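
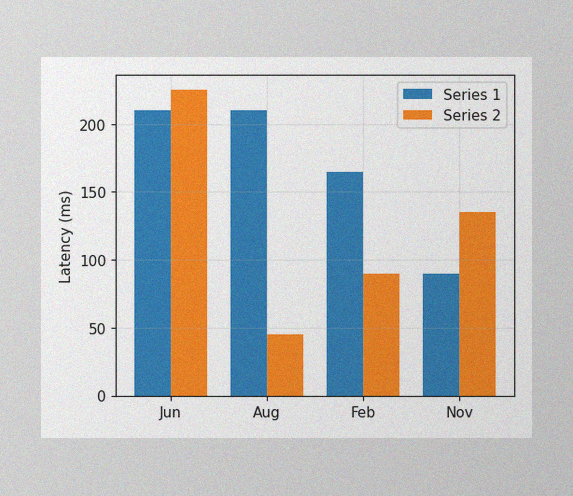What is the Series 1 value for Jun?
210ms

The image has some photo noise and uneven lighting. The Series 1 bar at Jun reaches 210ms on the y-axis.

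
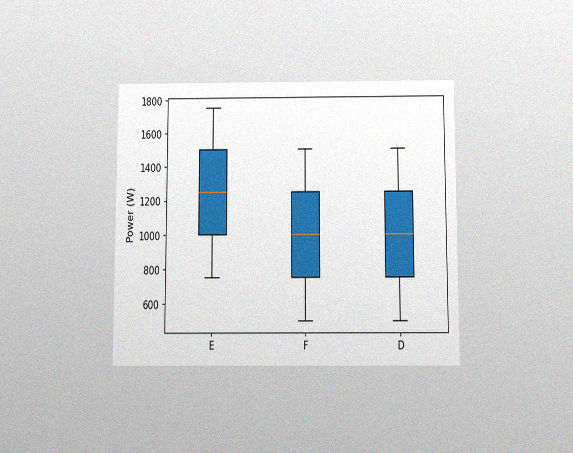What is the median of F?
1000W

The chart is viewed slightly from below, with some photo noise. The median line in the F box sits at 1000W.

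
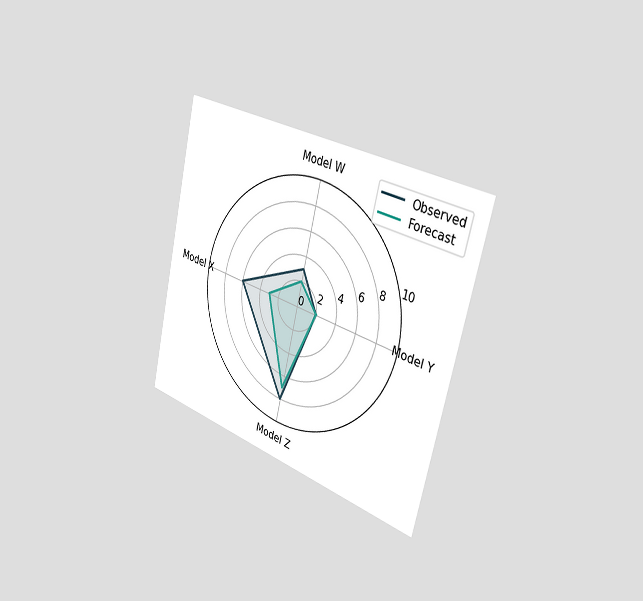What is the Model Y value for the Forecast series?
2

The chart is tilted about 13° clockwise and viewed slightly from the right. On the Model Y axis, Forecast reaches 2.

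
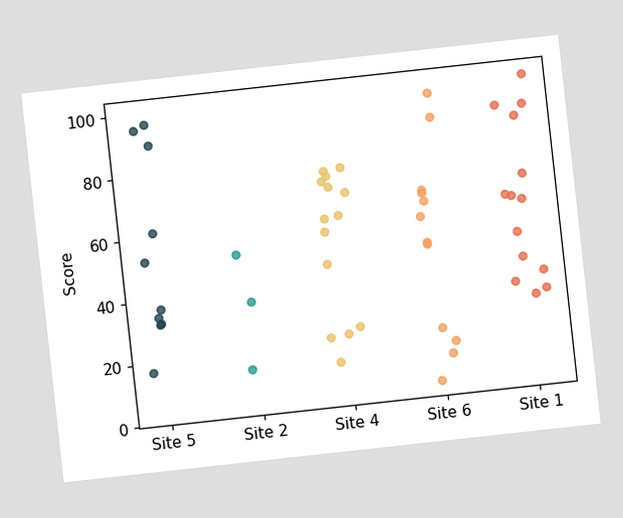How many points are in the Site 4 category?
14

The chart is tilted about 6° counter-clockwise. Counting the markers in the Site 4 column gives 14.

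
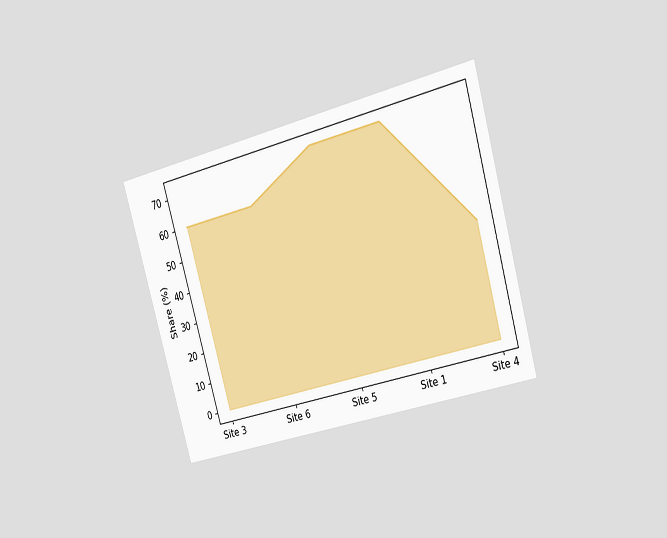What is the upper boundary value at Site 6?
60%

The chart is tilted about 16° counter-clockwise and viewed slightly from the right. At Site 6 the upper boundary is at 60%.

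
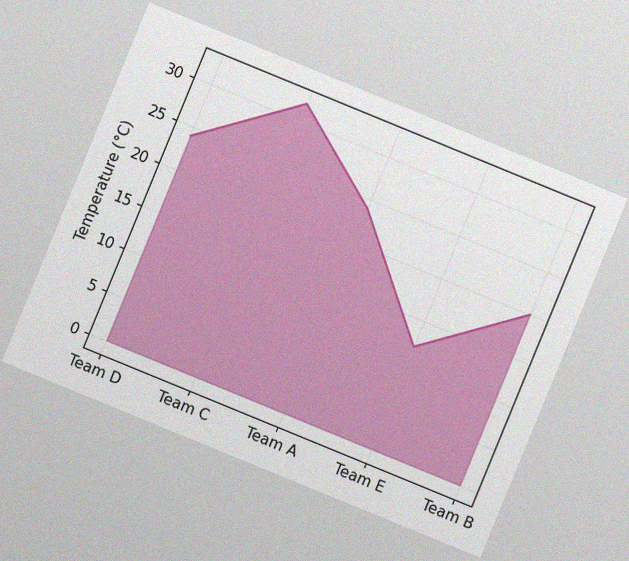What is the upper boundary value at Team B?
The chart is tilted about 22° clockwise, with some photo noise. At Team B the upper boundary is at 20°C.

20°C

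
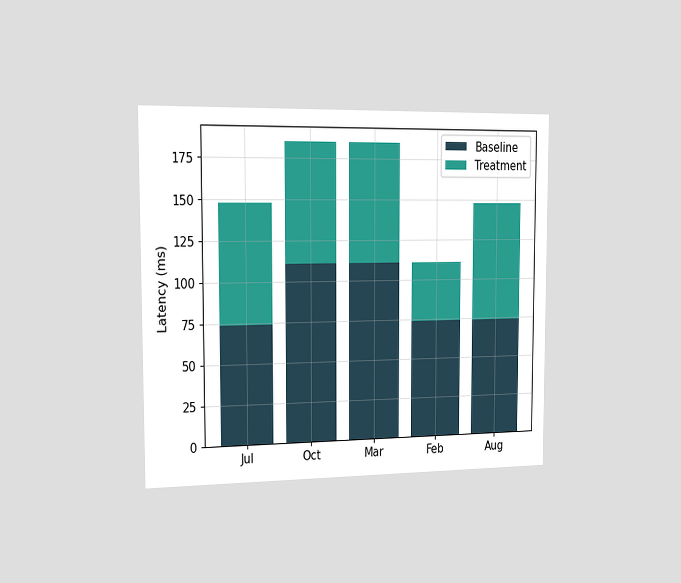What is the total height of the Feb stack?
The chart is viewed slightly from the left. The Feb stack's top reaches 111ms on the y-axis.

111ms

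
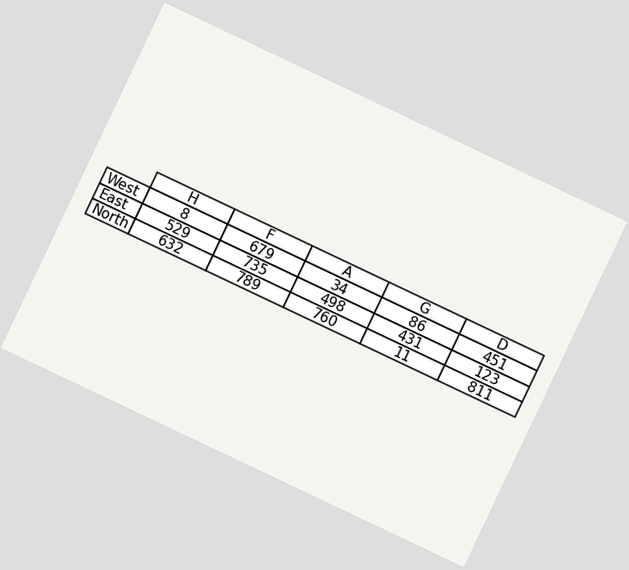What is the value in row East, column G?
431

The chart is tilted about 25° clockwise. The (East, G) cell reads 431.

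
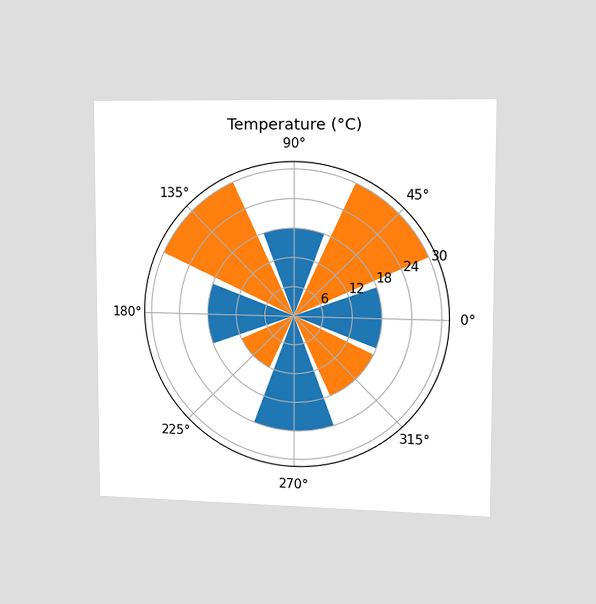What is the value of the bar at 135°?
The chart is viewed slightly from the right. The bar at 135° reaches 30°C on the radial axis.

30°C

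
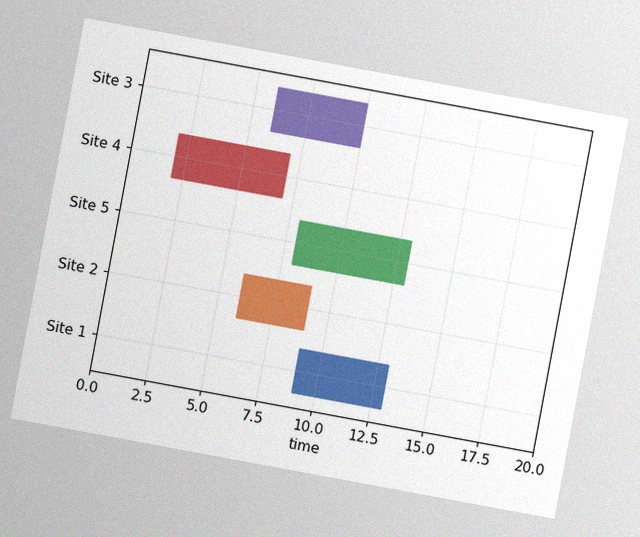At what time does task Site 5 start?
The chart is tilted about 10° clockwise, with some photo noise. The Site 5 bar begins at t=8.

8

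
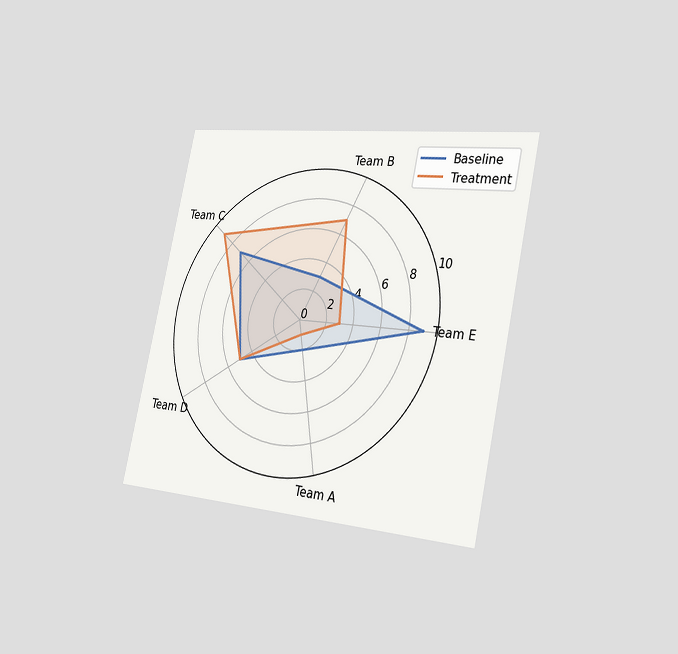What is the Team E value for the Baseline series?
The chart is tilted about 12° clockwise and viewed slightly from the right. On the Team E axis, Baseline reaches 9.

9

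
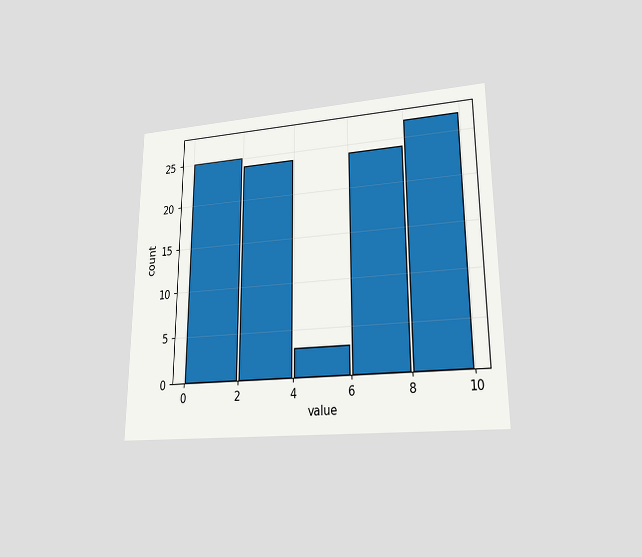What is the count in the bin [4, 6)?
3

The chart is viewed at a slight angle. The [4, 6) bin has height 3.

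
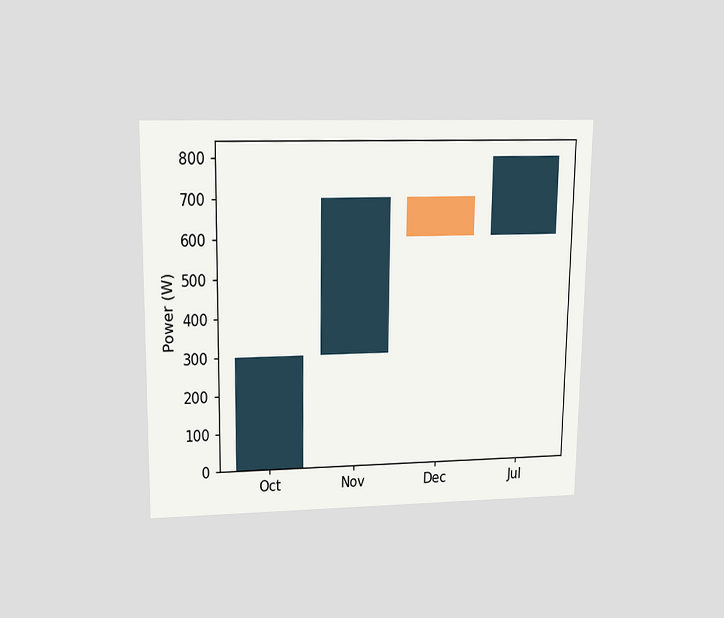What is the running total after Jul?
800W

The chart is viewed slightly from above. After Jul the running total reaches 800W.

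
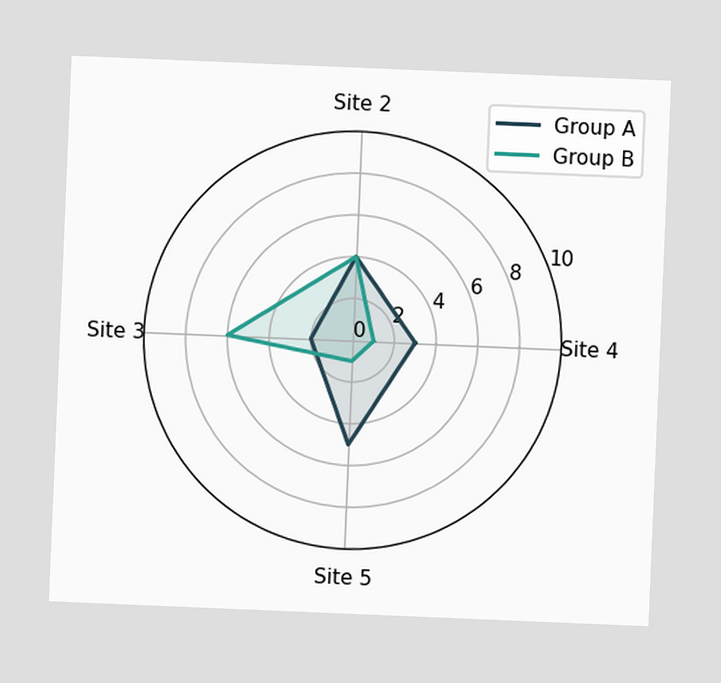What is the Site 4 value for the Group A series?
The chart is tilted about 2° clockwise. On the Site 4 axis, Group A reaches 3.

3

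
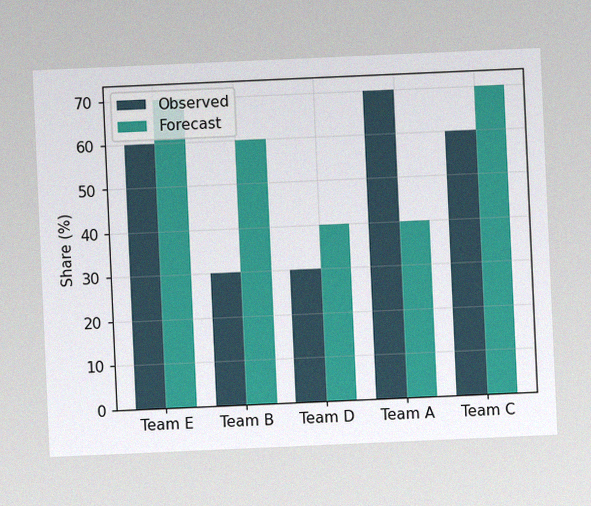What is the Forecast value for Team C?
The chart is tilted about 3° counter-clockwise, with some photo noise. The Forecast bar at Team C reaches 70% on the y-axis.

70%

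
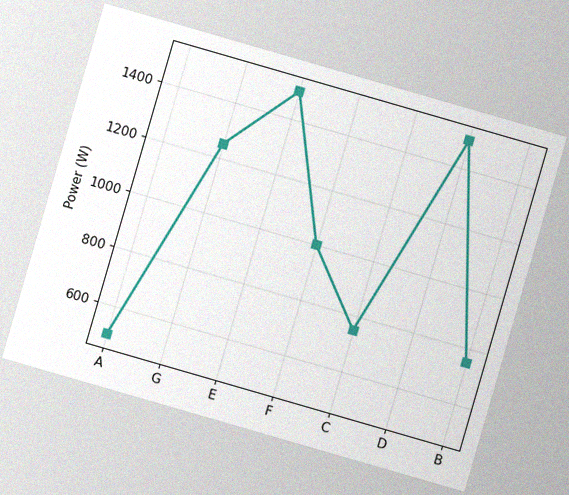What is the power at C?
The chart is tilted about 16° clockwise, with some photo noise. At C, the line is at 750W.

750W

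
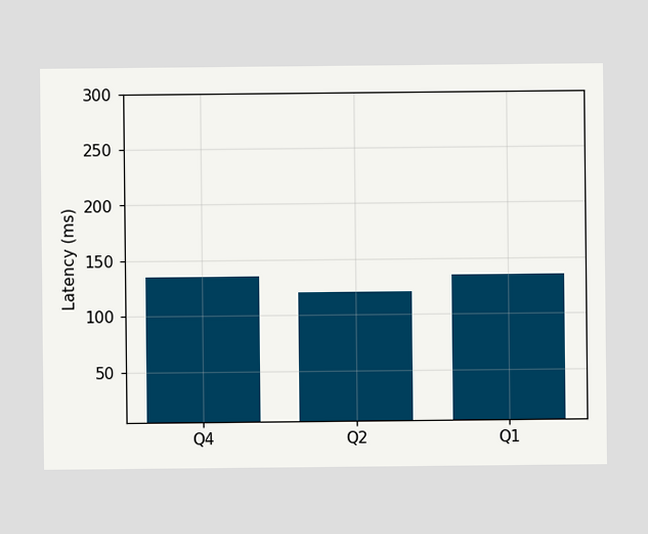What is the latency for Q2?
Reading along the chart's y-axis, the Q2 bar reaches 120ms.

120ms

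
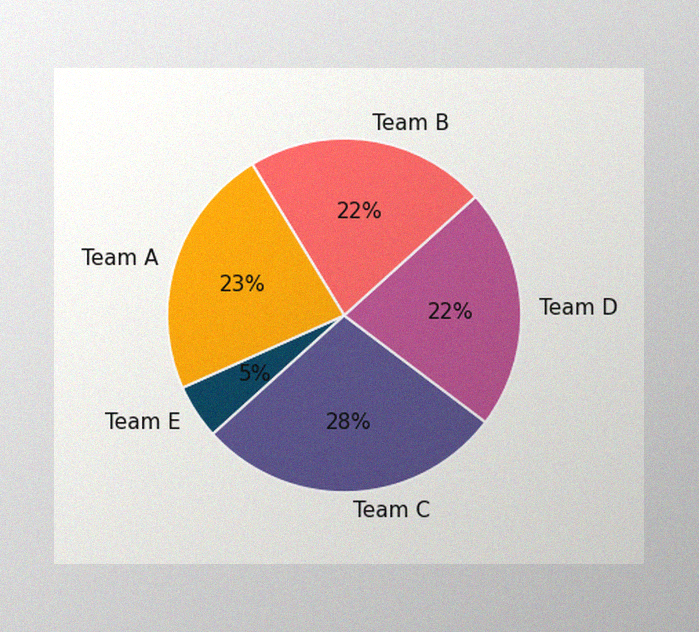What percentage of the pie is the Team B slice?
The image has some photo noise and uneven lighting. The Team B slice takes up 22% of the pie.

22%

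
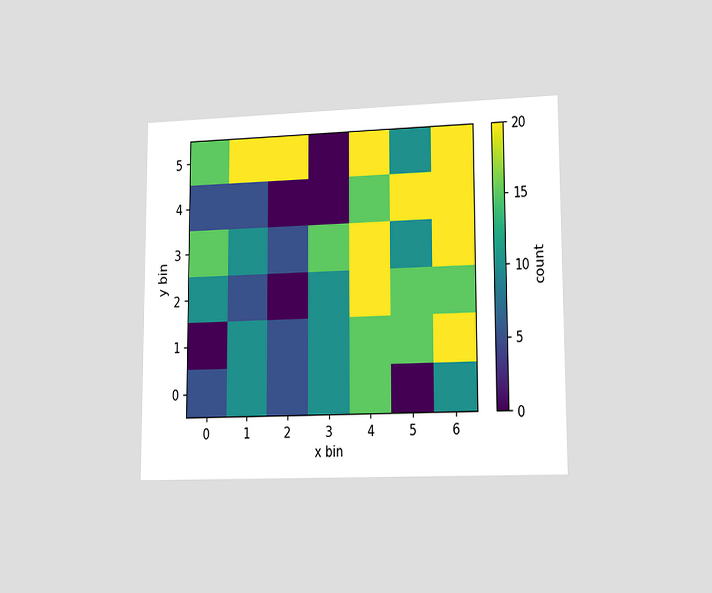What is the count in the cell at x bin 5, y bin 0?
The chart is viewed slightly from the right. Matching the cell (5, 0) against the colorbar gives 0.

0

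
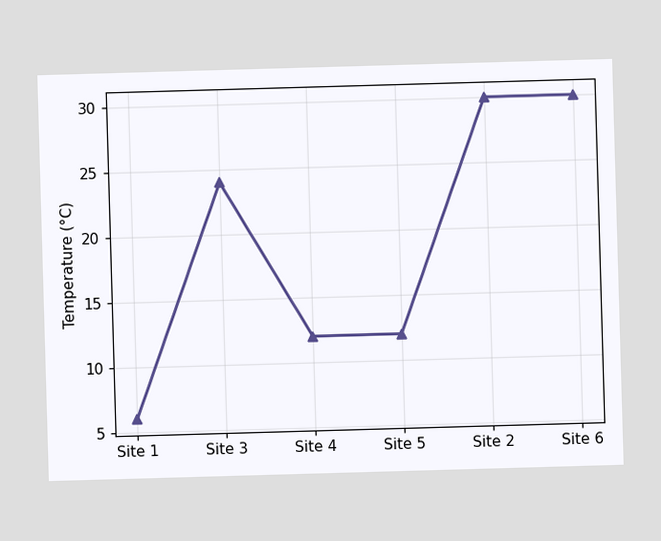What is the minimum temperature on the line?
The lowest point is at Site 1, and reading across to the y-axis gives 6°C.

6°C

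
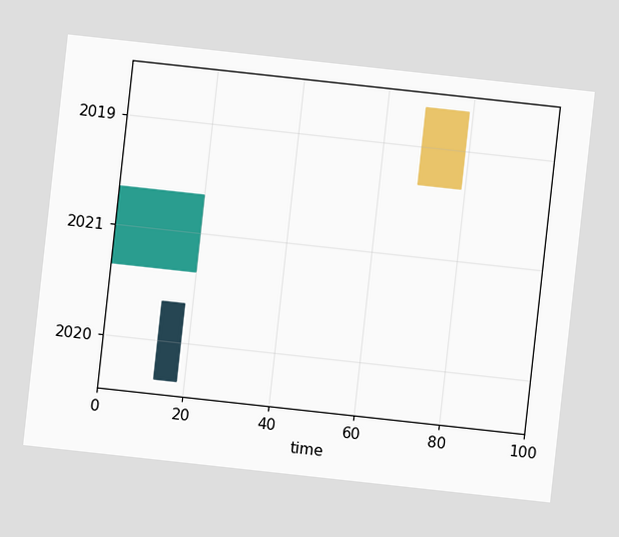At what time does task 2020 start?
The chart is tilted about 6° clockwise. The 2020 bar begins at t=13.

13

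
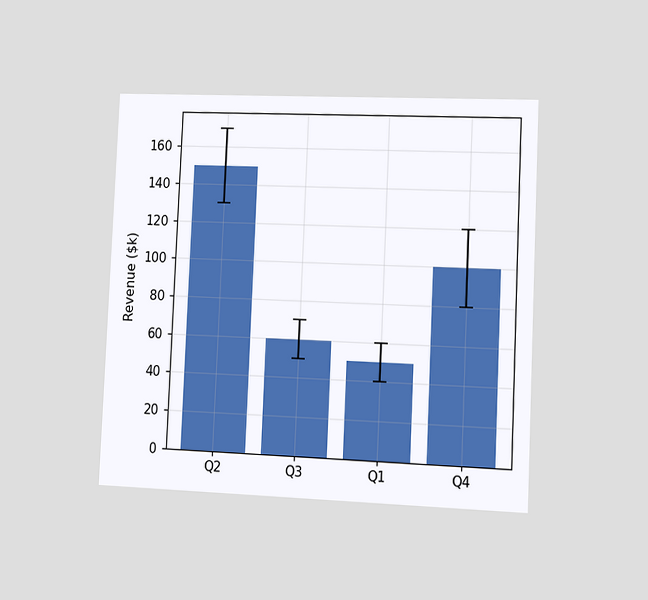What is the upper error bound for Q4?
$120k

The chart is tilted about 3° clockwise and viewed at a slight angle. The Q4 bar's upper whisker reaches $120k.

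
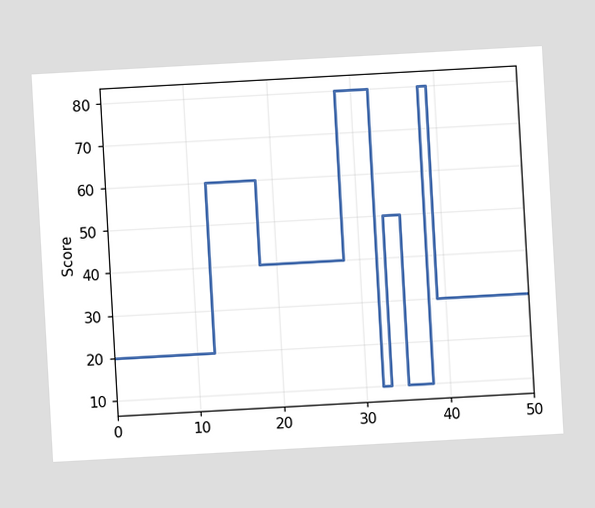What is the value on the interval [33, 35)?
50

The chart is tilted about 3° counter-clockwise. On [33, 35) the step sits at 50.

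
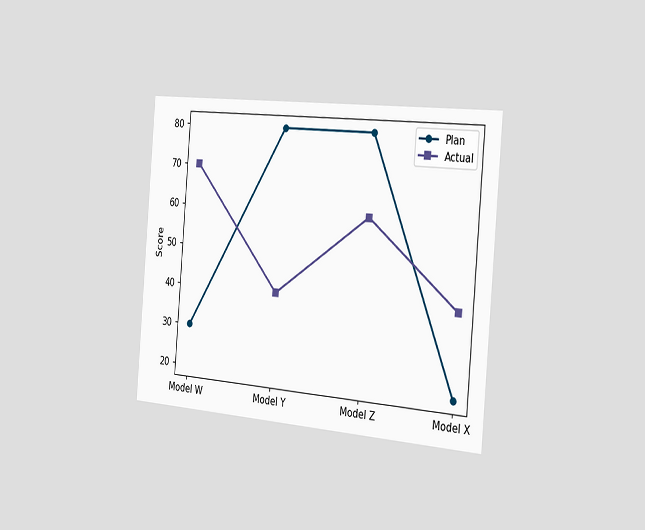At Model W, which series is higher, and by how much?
Actual, by 40

The chart is tilted about 5° clockwise and viewed slightly from the right. At Model W, Actual sits above the other line by 40.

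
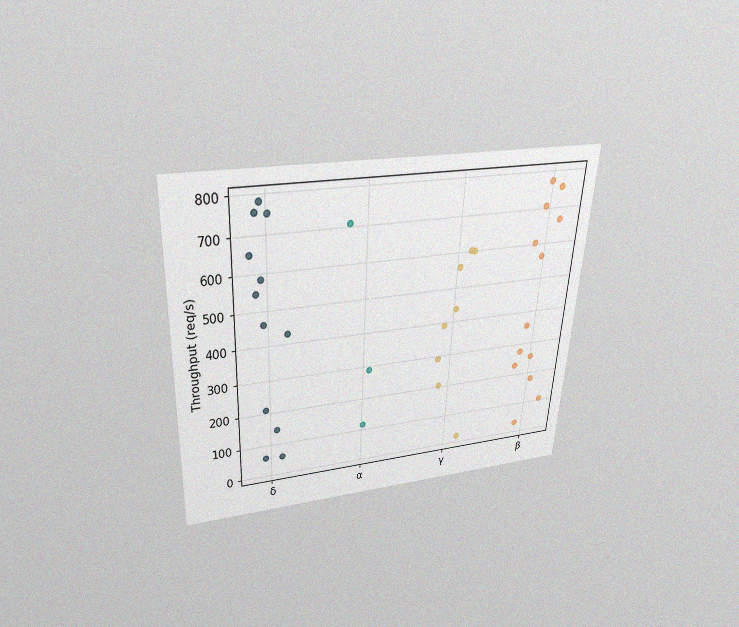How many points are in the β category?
13

The chart is tilted about 3° clockwise and viewed slightly from above, with some photo noise. Counting the markers in the β column gives 13.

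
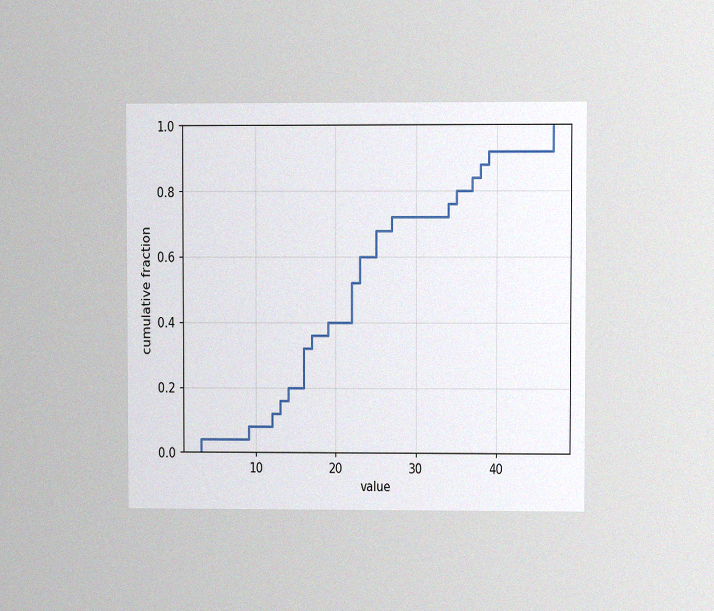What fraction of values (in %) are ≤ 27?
72%

The chart is viewed at a slight angle, with some photo noise. At x=27 the ECDF step is at 72%.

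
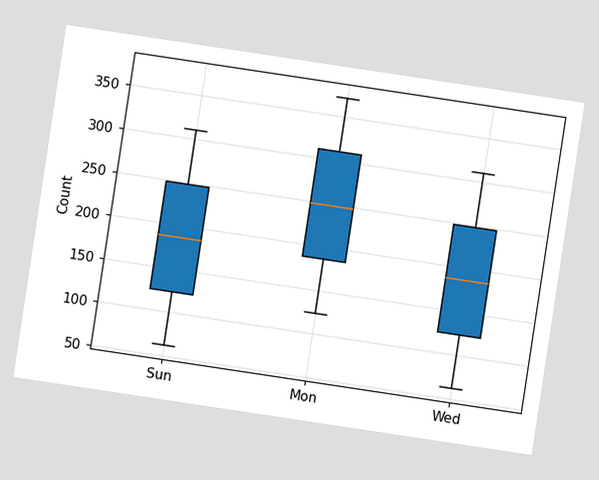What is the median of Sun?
186

The chart is tilted about 9° clockwise. The median line in the Sun box sits at 186.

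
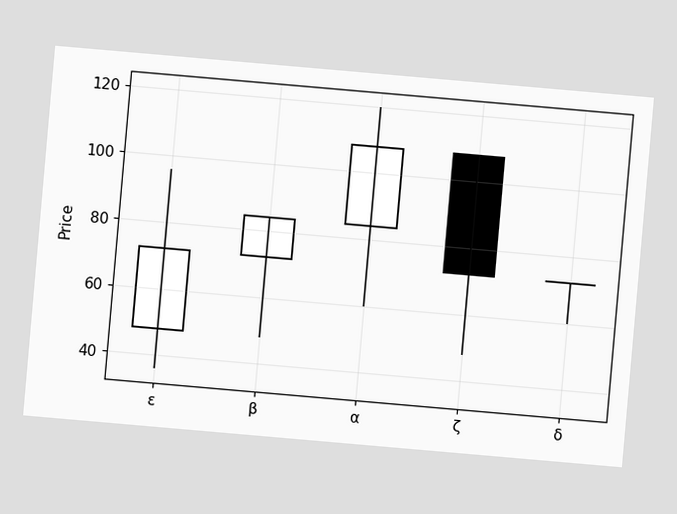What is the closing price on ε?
The chart is tilted about 5° clockwise. The ε candle closes at 72.

72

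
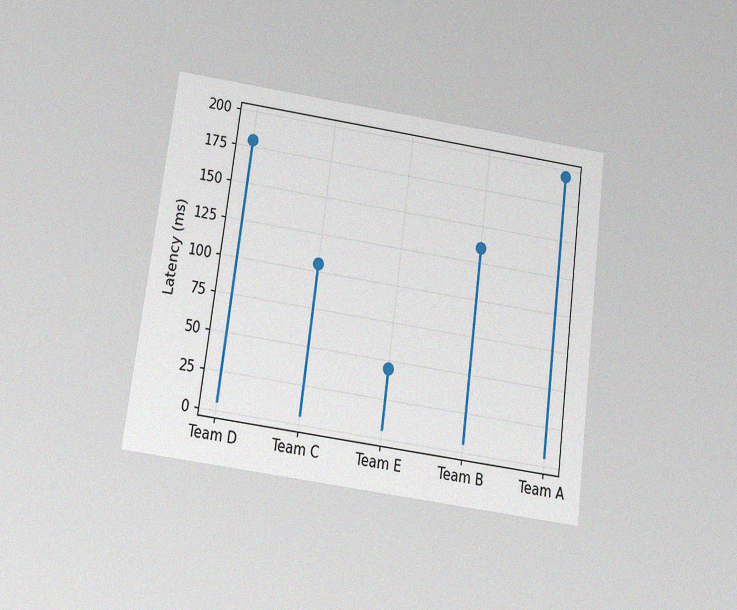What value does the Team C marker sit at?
105ms

The chart is tilted about 8° clockwise and viewed slightly from below, with some photo noise. The Team C marker sits at 105ms.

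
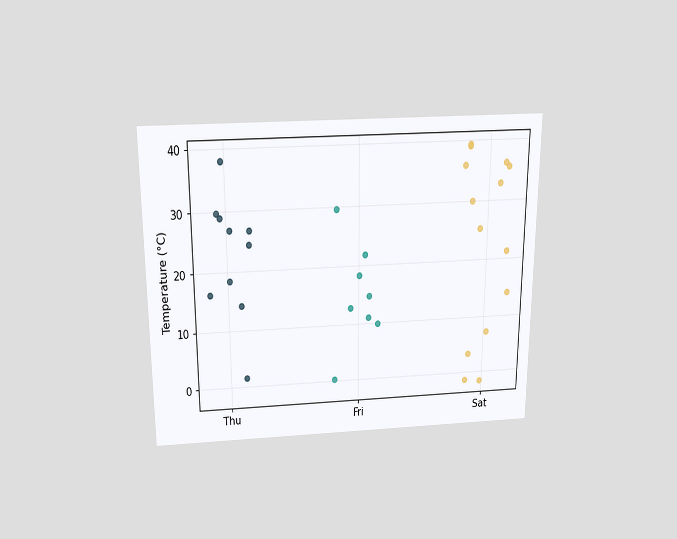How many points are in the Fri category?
The chart is viewed slightly from above. Counting the markers in the Fri column gives 8.

8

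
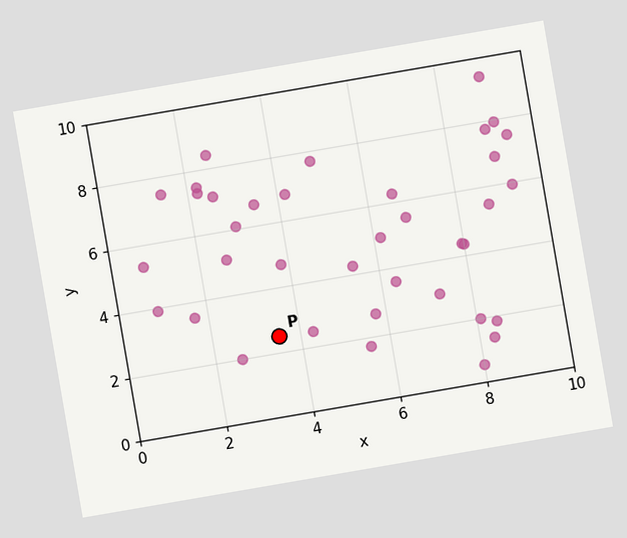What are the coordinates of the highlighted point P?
(3.5, 2.5)

The chart is tilted about 10° counter-clockwise. Following the gridlines from P to each axis, P sits at (3.5, 2.5).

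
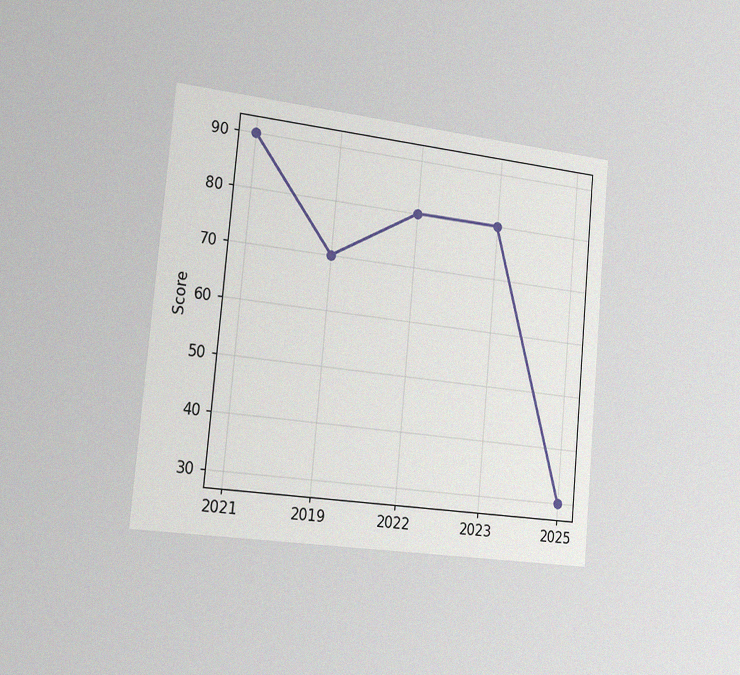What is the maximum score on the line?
The chart is tilted about 5° clockwise and viewed slightly from the left, with some photo noise. The highest point is at 2021, and reading across to the y-axis gives 90.

90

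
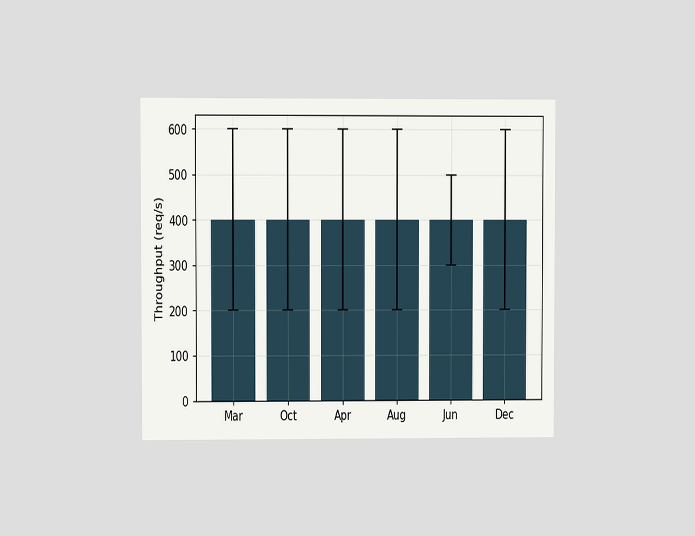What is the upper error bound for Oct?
The chart is viewed at a slight angle. The Oct bar's upper whisker reaches 600req/s.

600req/s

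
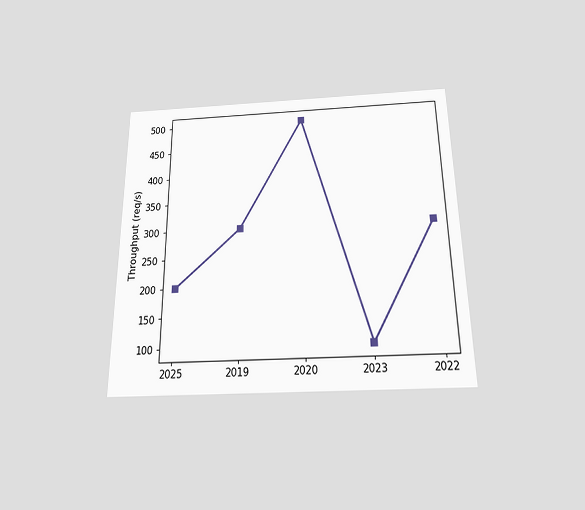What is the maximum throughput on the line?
500req/s

The chart is viewed slightly from below. The highest point is at 2020, and reading across to the y-axis gives 500req/s.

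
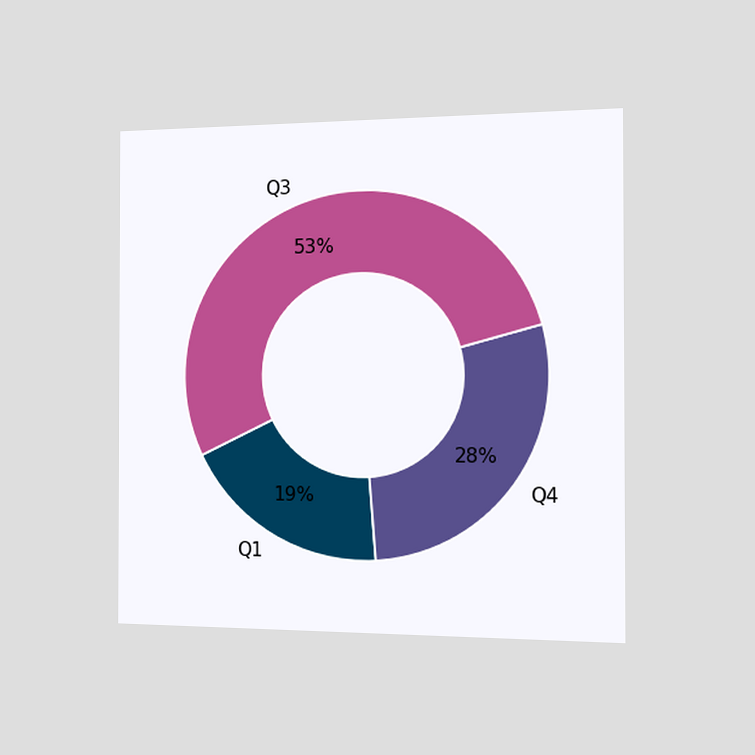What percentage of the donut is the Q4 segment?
The chart is viewed slightly from the right. The Q4 segment takes up 28% of the ring.

28%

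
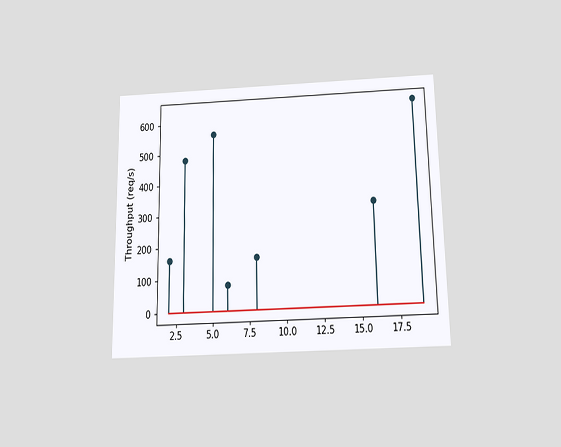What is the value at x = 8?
160req/s

The chart is viewed slightly from below. The stem at x=8 reaches 160req/s.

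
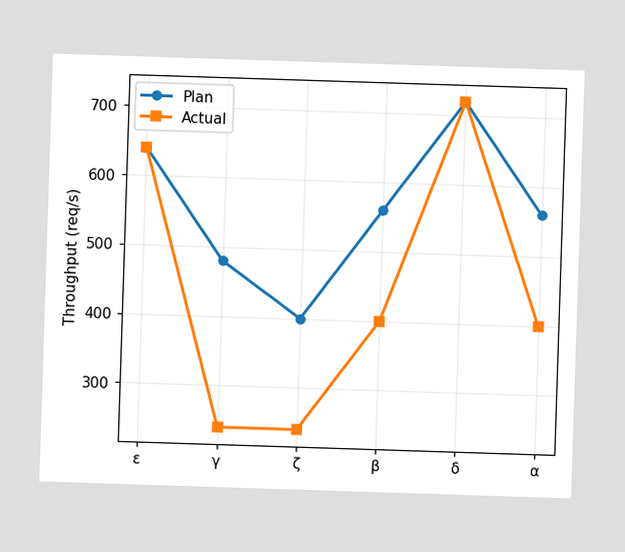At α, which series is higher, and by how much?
Plan, by 160req/s

At α, Plan sits above the other line by 160req/s.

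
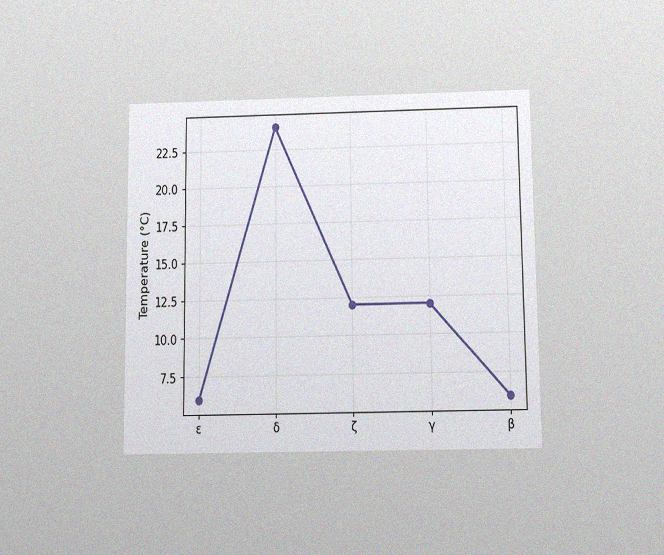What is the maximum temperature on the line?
24°C

The chart is viewed slightly from below, with some photo noise. The highest point is at δ, and reading across to the y-axis gives 24°C.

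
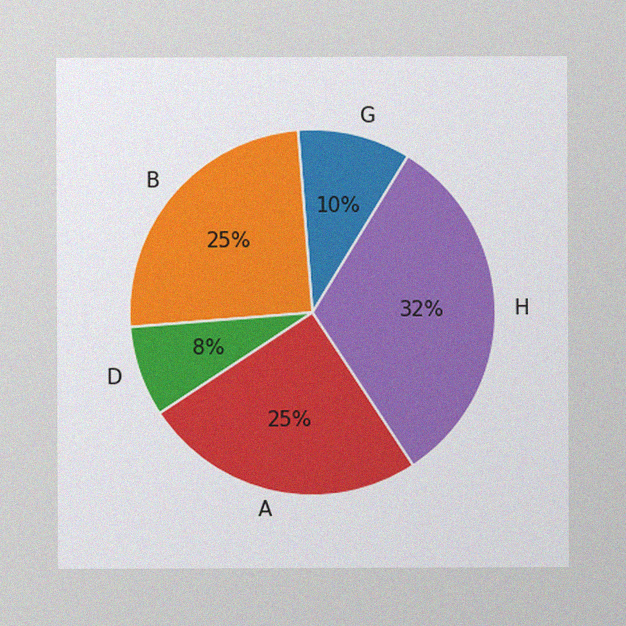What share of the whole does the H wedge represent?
The image has some photo noise and uneven lighting. The H slice takes up 32% of the pie.

32%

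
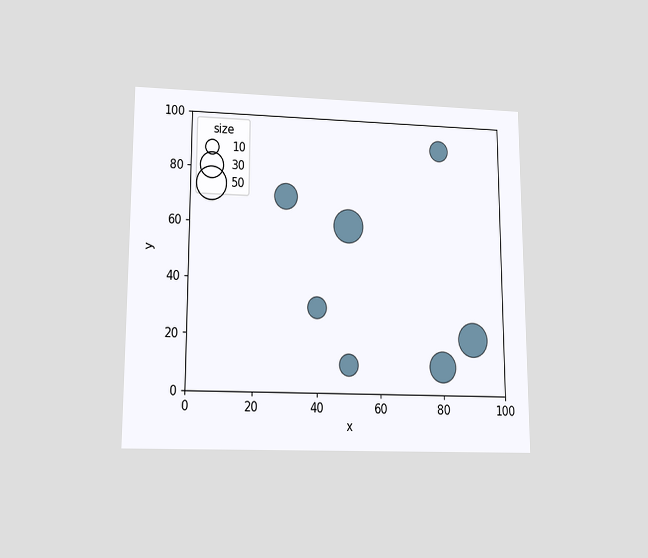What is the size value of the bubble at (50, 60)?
50

The chart is viewed at a slight angle. Matching the bubble at (50, 60) against the size legend gives 50.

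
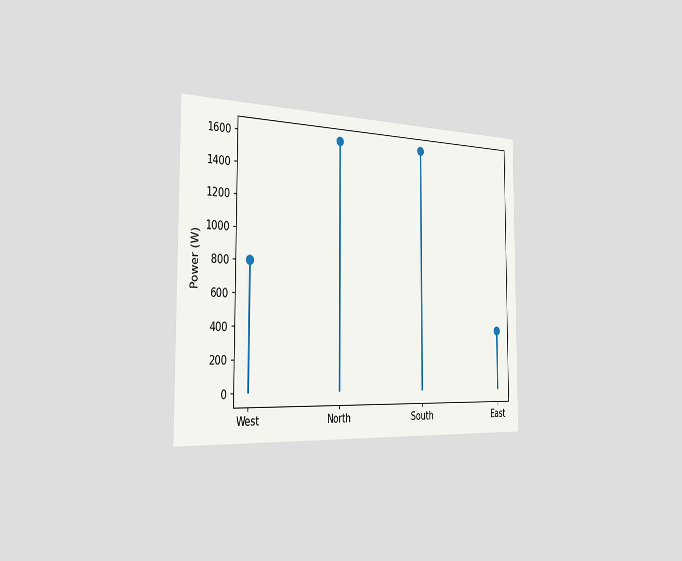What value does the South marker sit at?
The chart is viewed slightly from the left. The South marker sits at 1600W.

1600W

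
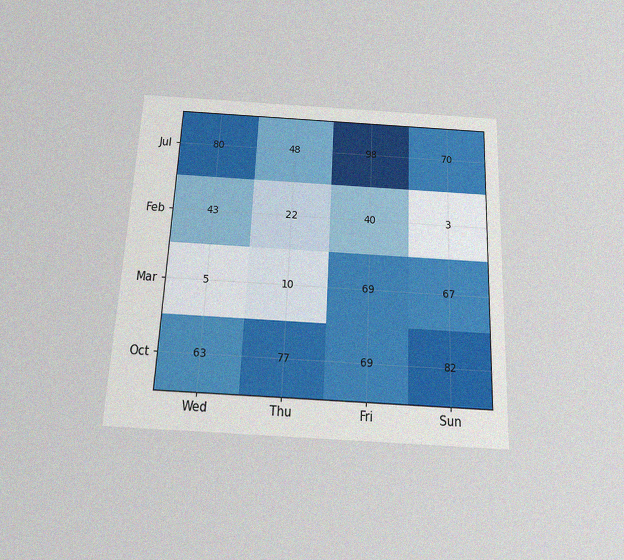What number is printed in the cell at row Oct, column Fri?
The chart is tilted about 3° clockwise and viewed slightly from below, with some photo noise. The (Oct, Fri) cell reads 69.

69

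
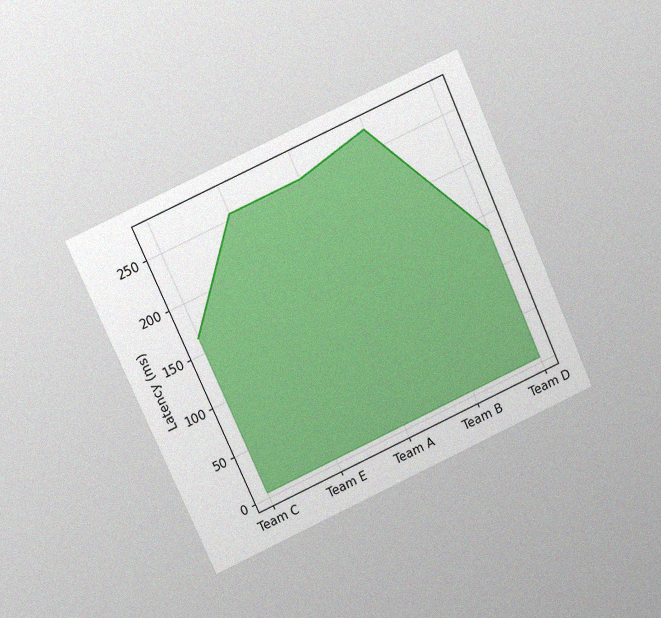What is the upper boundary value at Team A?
255ms

The chart is tilted about 24° counter-clockwise and viewed at a slight angle, with some photo noise. At Team A the upper boundary is at 255ms.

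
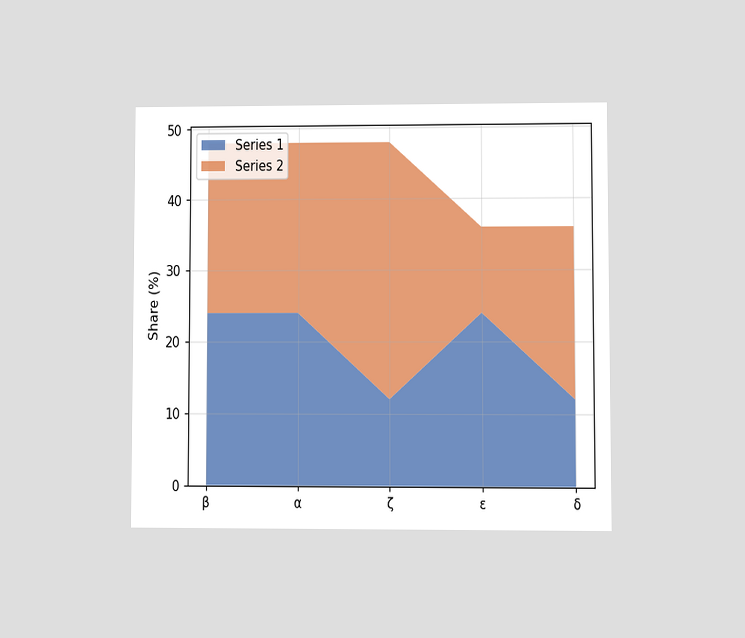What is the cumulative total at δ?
The chart is viewed at a slight angle. The stacked total at δ reaches 36%.

36%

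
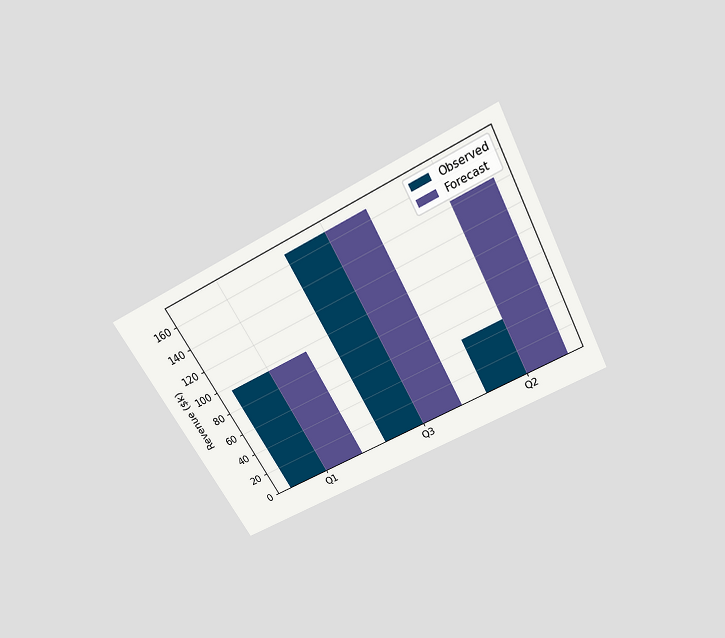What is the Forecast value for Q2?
The chart is tilted about 28° counter-clockwise and viewed slightly from above. The Forecast bar at Q2 reaches $144k on the y-axis.

$144k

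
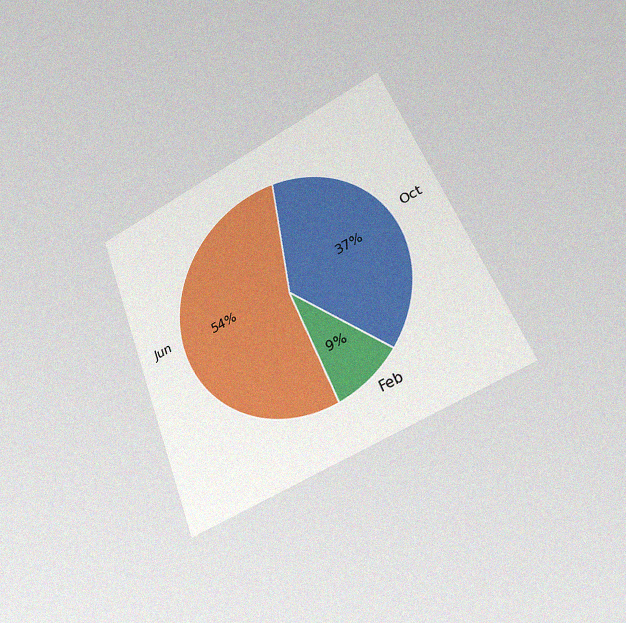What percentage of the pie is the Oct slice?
The chart is tilted about 22° counter-clockwise and viewed at a slight angle, with some photo noise. The Oct slice takes up 37% of the pie.

37%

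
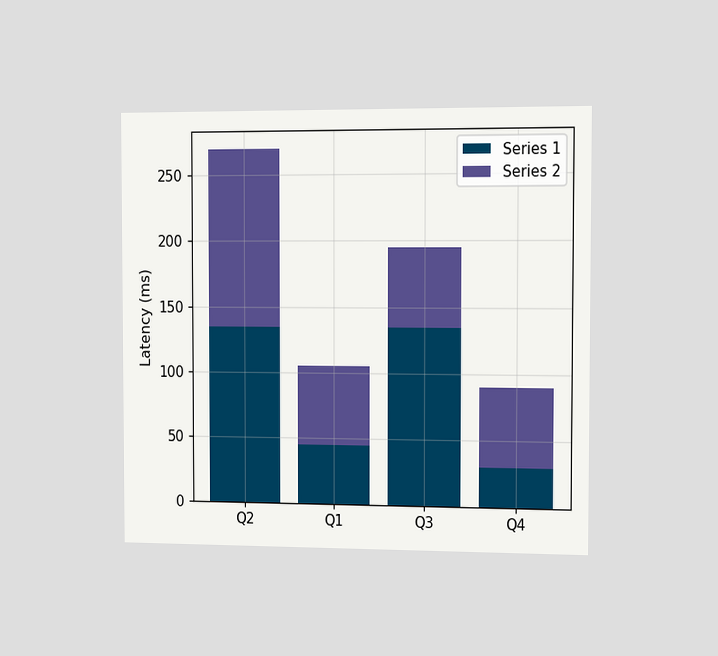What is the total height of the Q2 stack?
270ms

The chart is viewed slightly from the right. The Q2 stack's top reaches 270ms on the y-axis.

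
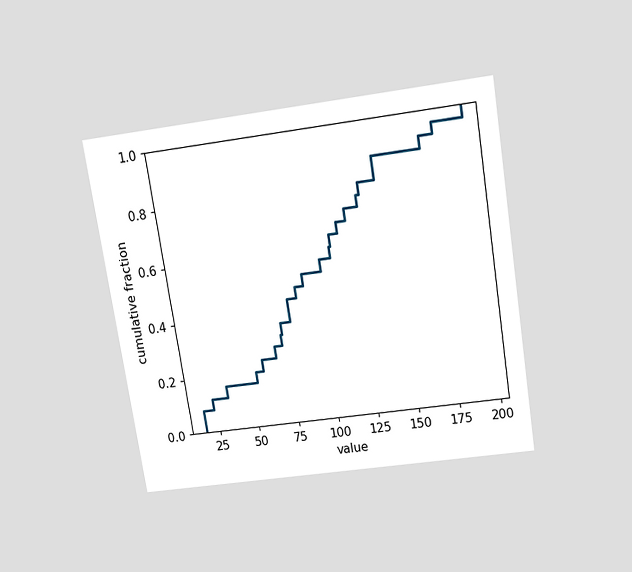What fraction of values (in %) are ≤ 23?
The chart is tilted about 9° counter-clockwise and viewed slightly from above. At x=23 the ECDF step is at 12%.

12%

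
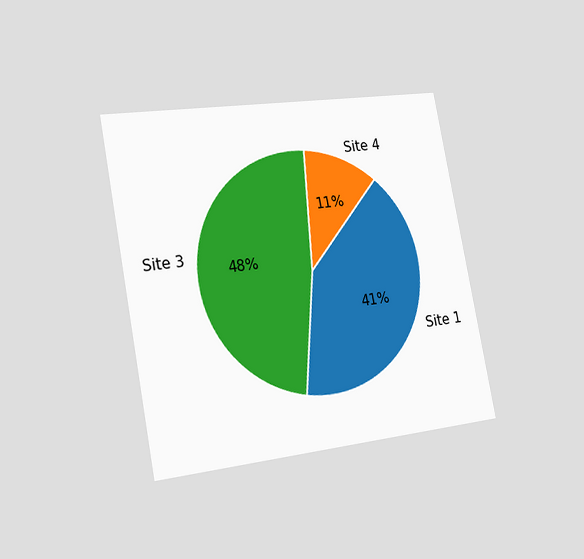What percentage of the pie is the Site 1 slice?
41%

The chart is tilted about 11° counter-clockwise and viewed slightly from the left. The Site 1 slice takes up 41% of the pie.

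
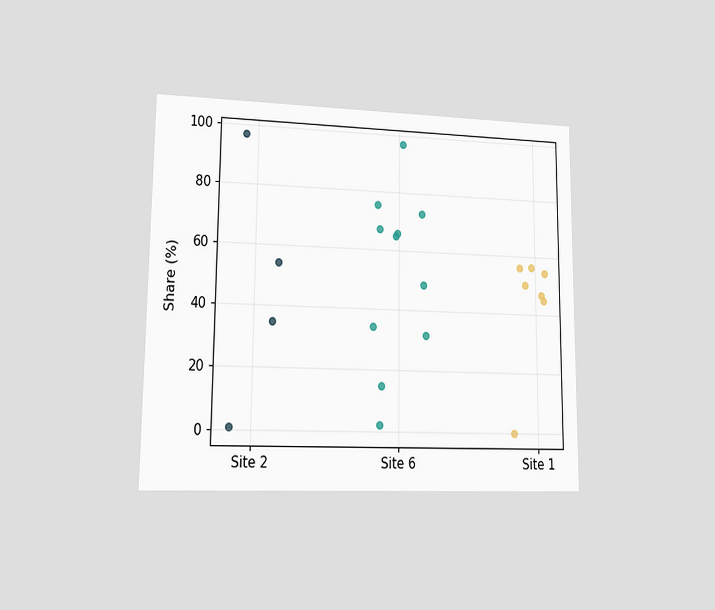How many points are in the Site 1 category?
7

The chart is viewed at a slight angle. Counting the markers in the Site 1 column gives 7.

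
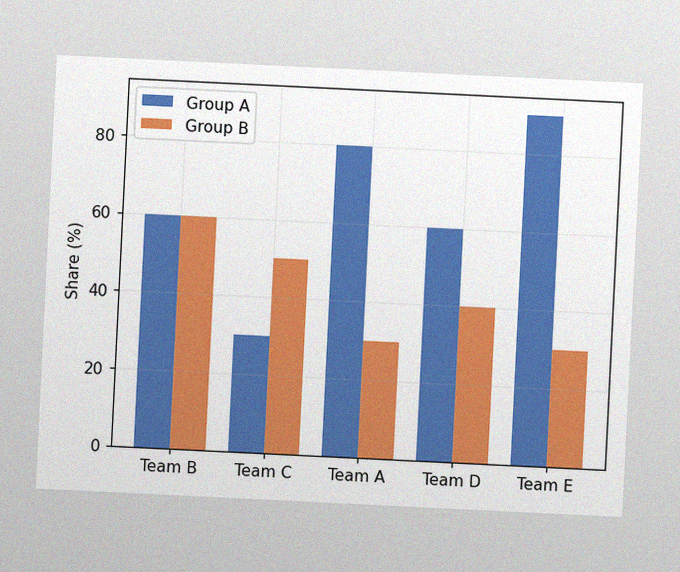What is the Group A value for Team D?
60%

The chart is tilted about 3° clockwise, with some photo noise. The Group A bar at Team D reaches 60% on the y-axis.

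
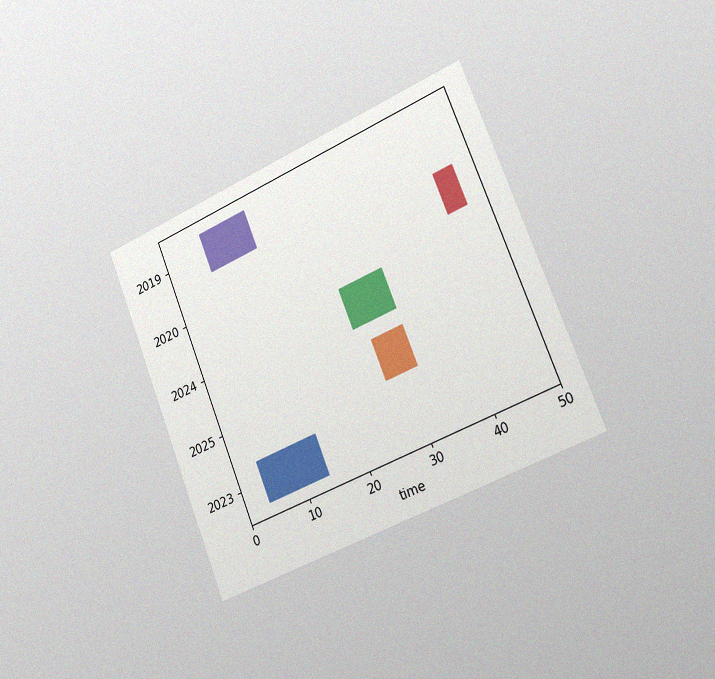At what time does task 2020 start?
44

The chart is tilted about 22° counter-clockwise and viewed slightly from the right, with some photo noise. The 2020 bar begins at t=44.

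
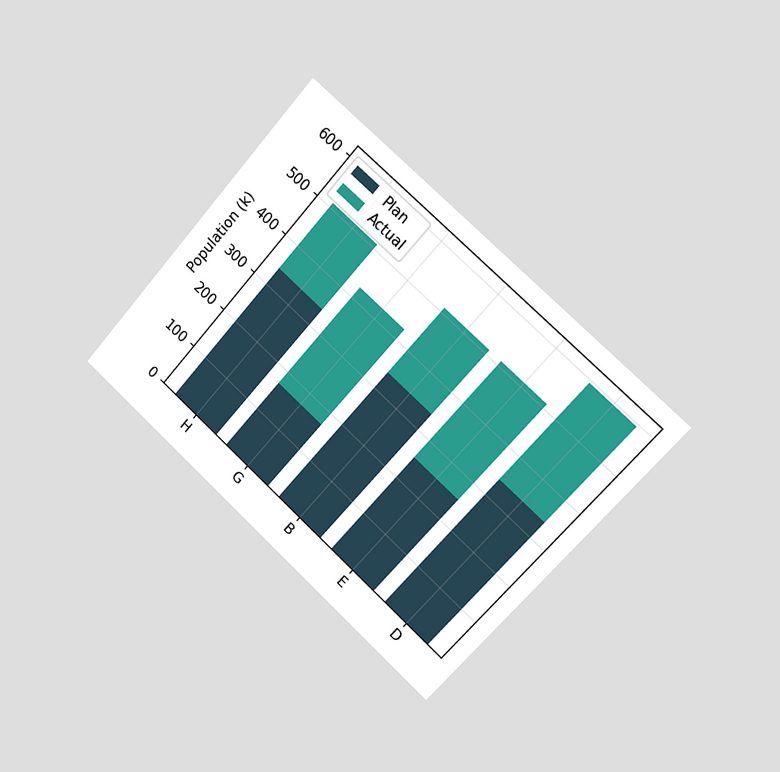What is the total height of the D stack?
595k

The chart is tilted about 42° clockwise and viewed slightly from the right. The D stack's top reaches 595k on the y-axis.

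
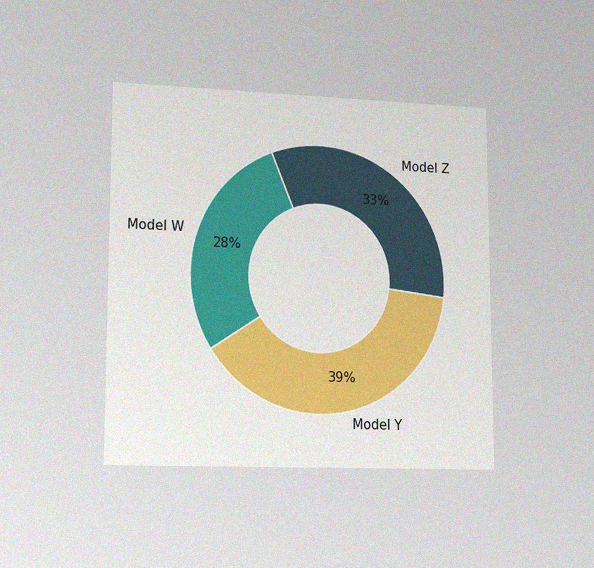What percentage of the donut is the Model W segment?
The chart is viewed slightly from the left, with some photo noise. The Model W segment takes up 28% of the ring.

28%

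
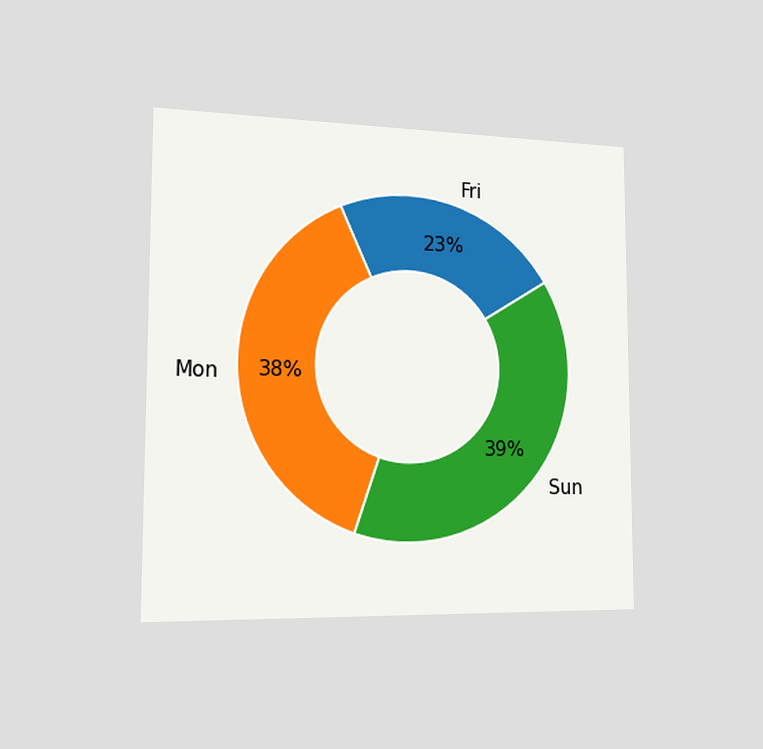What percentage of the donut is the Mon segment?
38%

The chart is viewed slightly from the left. The Mon segment takes up 38% of the ring.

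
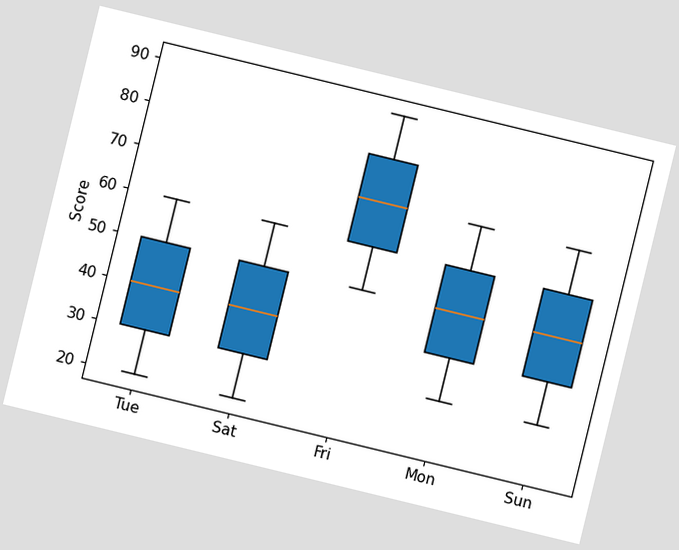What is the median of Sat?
40

The chart is tilted about 14° clockwise. The median line in the Sat box sits at 40.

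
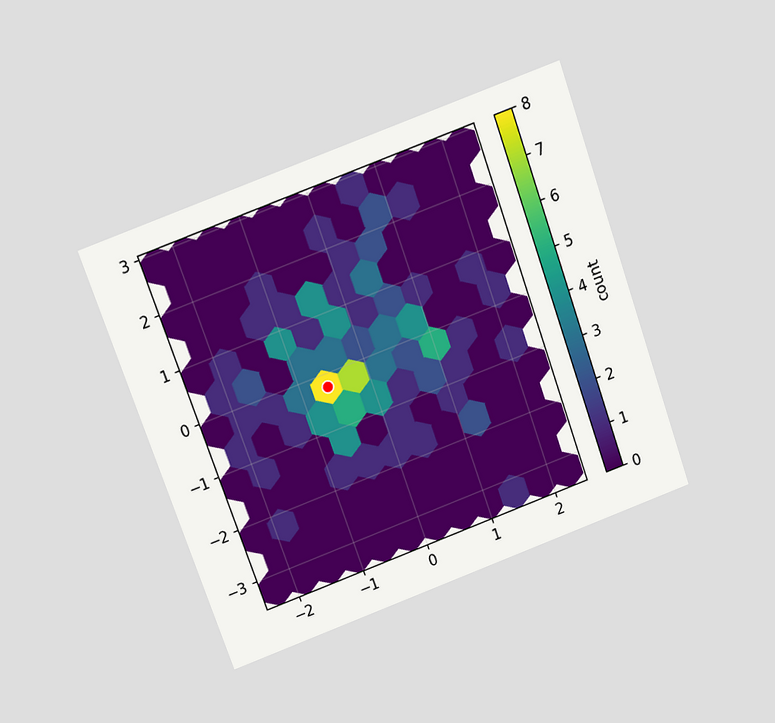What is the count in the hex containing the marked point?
8

The chart is tilted about 20° counter-clockwise and viewed slightly from above. The marked hex reads 8 on the colorbar.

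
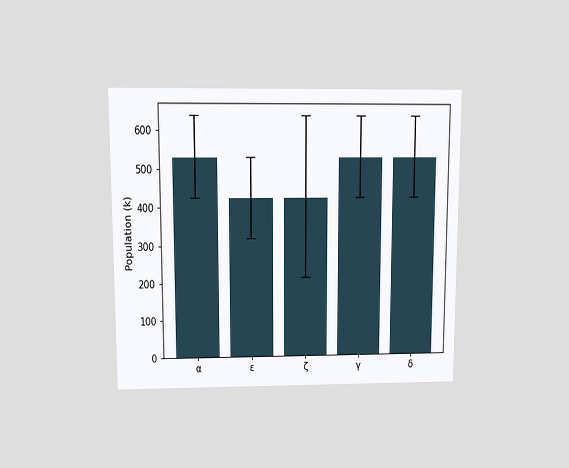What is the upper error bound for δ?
The chart is viewed at a slight angle. The δ bar's upper whisker reaches 636k.

636k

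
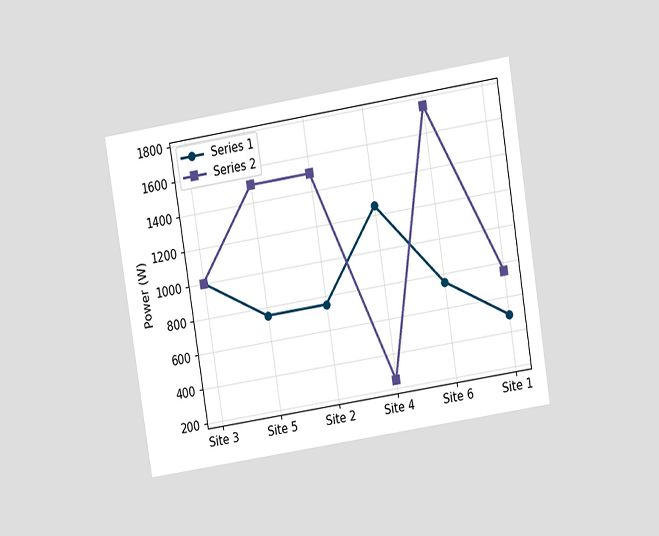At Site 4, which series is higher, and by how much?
Series 1, by 1000W

The chart is tilted about 9° counter-clockwise and viewed at a slight angle. At Site 4, Series 1 sits above the other line by 1000W.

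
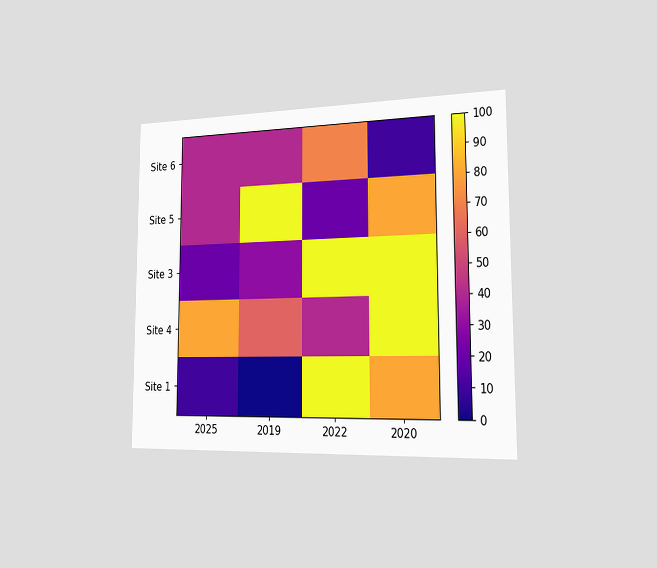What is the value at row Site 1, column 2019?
The chart is viewed slightly from the right. Matching cell (Site 1, 2019) against the colorbar gives 0.

0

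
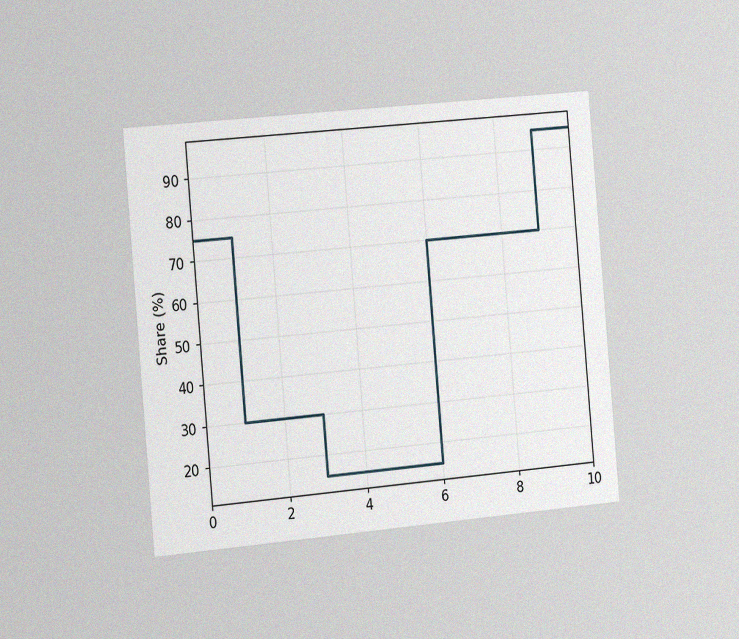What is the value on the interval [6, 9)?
70%

The chart is tilted about 5° counter-clockwise and viewed slightly from the left, with some photo noise. On [6, 9) the step sits at 70%.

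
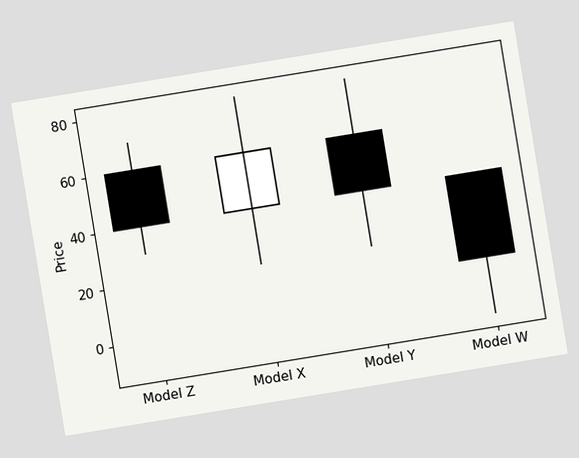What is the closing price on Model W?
The chart is tilted about 9° counter-clockwise. The Model W candle closes at 10.

10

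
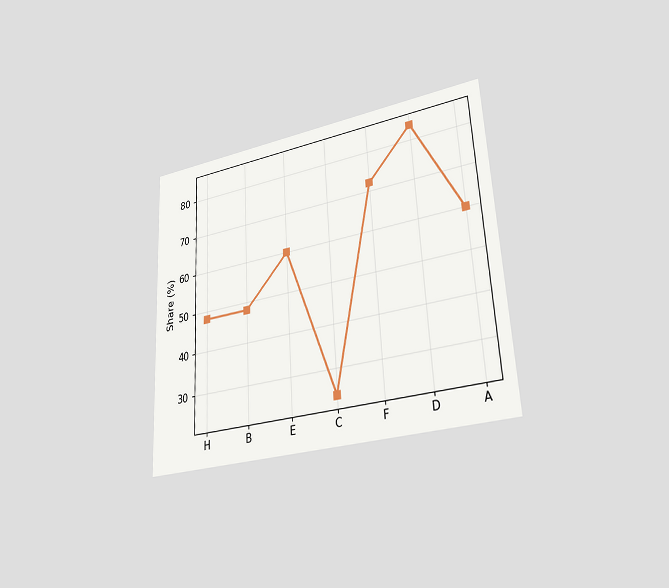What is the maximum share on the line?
The chart is tilted about 3° counter-clockwise and viewed at a slight angle. The highest point is at D, and reading across to the y-axis gives 84%.

84%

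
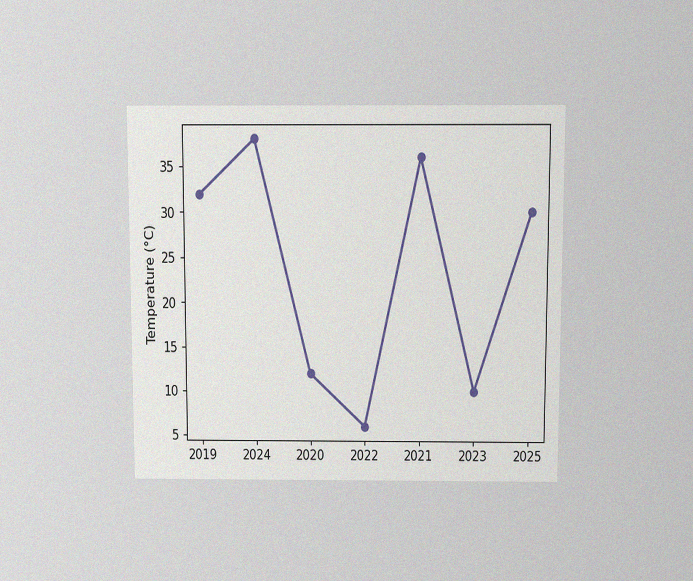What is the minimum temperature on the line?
6°C

The chart is viewed slightly from above, with some photo noise. The lowest point is at 2022, and reading across to the y-axis gives 6°C.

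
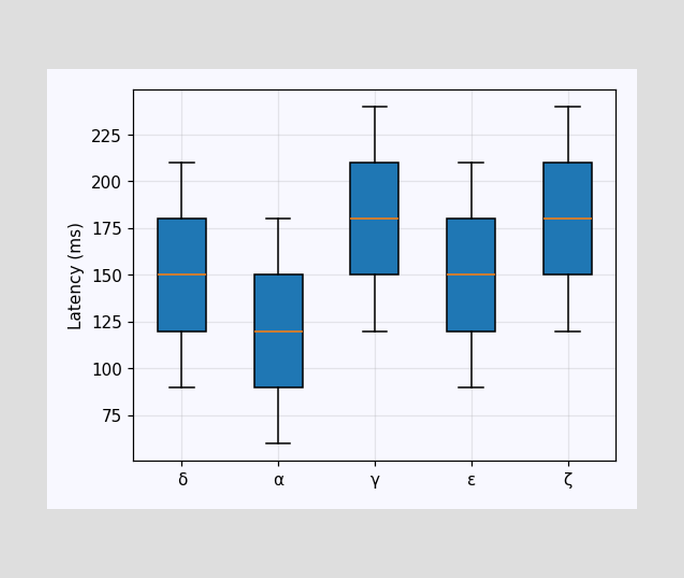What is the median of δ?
150ms

The median line in the δ box sits at 150ms.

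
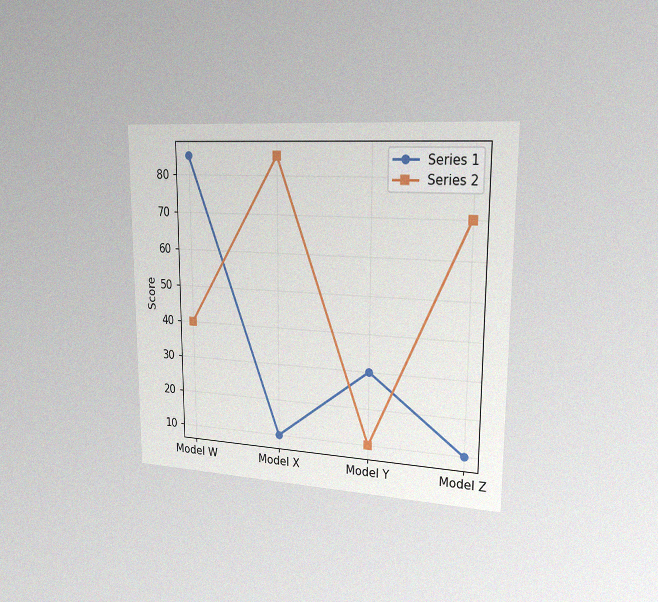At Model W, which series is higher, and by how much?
Series 1, by 45

The chart is viewed slightly from the right, with some photo noise. At Model W, Series 1 sits above the other line by 45.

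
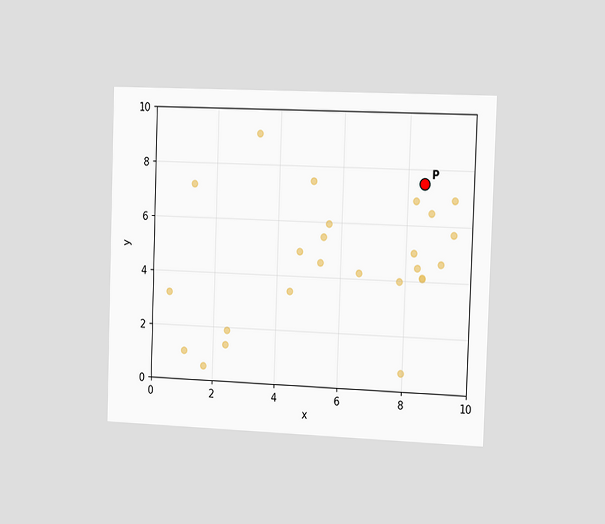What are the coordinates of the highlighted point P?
The chart is viewed slightly from the right. Following the gridlines from P to each axis, P sits at (8.5, 7.5).

(8.5, 7.5)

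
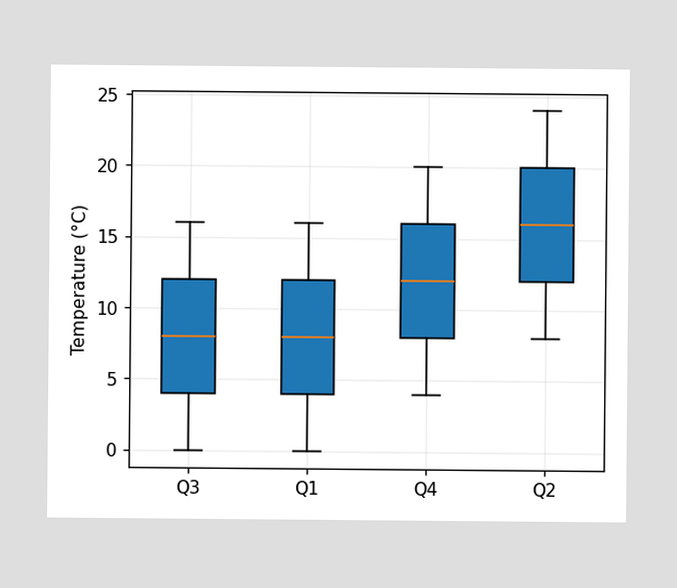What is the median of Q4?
The median line in the Q4 box sits at 12°C.

12°C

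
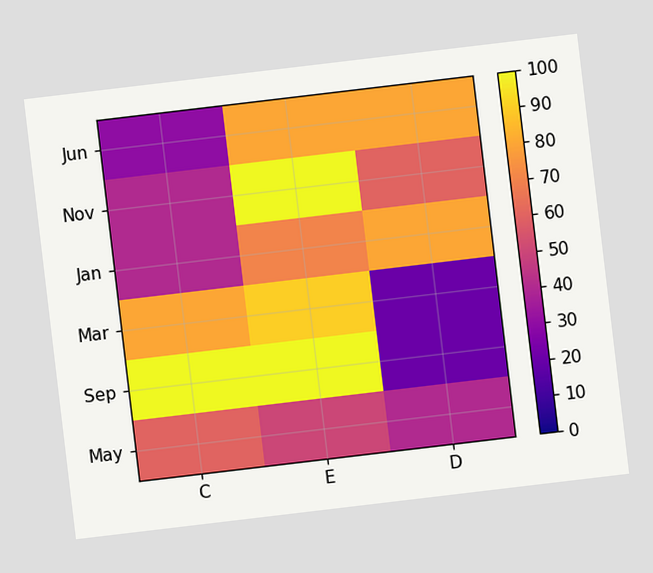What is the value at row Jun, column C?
30

The chart is tilted about 7° counter-clockwise. Matching cell (Jun, C) against the colorbar gives 30.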